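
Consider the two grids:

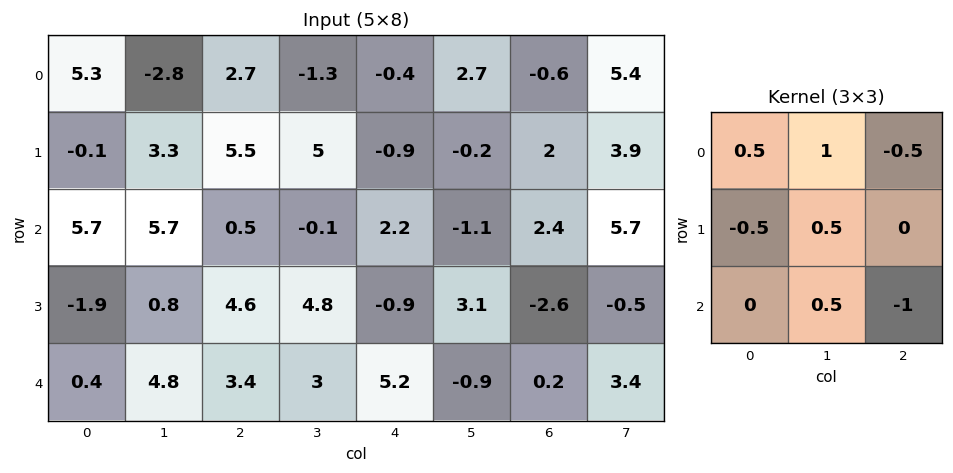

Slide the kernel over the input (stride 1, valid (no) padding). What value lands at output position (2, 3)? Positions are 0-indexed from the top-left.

3.35

The receptive field on the input at this output position is [-0.1 2.2 -1.1 / 4.8 -0.9 3.1 / 3 5.2 -0.9]. Elementwise product with the kernel and sum: -0.1·0.5 + 2.2·1 + -1.1·-0.5 + 4.8·-0.5 + -0.9·0.5 + 5.2·0.5 + -0.9·-1.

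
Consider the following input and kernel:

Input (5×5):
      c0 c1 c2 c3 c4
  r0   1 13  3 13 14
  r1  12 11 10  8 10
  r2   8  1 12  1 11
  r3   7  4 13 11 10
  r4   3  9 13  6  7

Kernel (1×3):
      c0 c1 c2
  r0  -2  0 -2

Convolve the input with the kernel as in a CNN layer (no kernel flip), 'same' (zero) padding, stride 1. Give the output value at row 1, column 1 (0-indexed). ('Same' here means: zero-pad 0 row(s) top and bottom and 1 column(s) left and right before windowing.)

-44

The receptive field on the zero-padded input at this output position is [12 11 10]. Elementwise product with the kernel and sum: 12·-2 + 10·-2.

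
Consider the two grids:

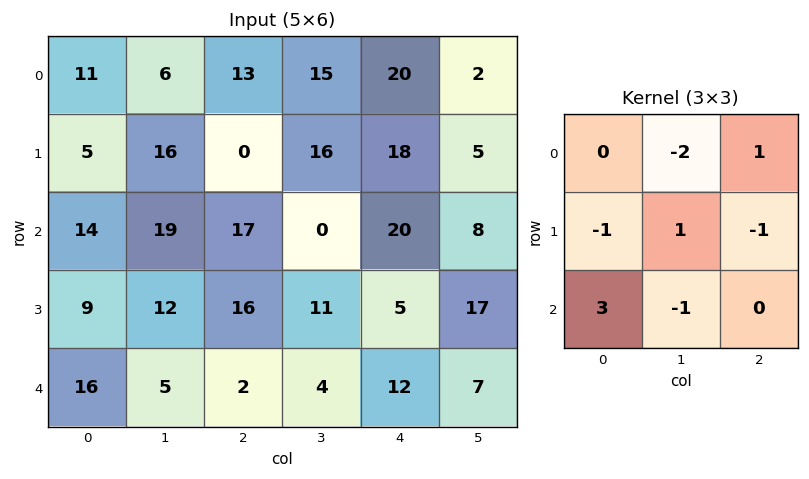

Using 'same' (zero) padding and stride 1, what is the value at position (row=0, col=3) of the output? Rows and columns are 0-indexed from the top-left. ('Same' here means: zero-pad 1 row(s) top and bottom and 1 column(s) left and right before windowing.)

The receptive field on the zero-padded input at this output position is [0 0 0 / 13 15 20 / 0 16 18]. Elementwise product with the kernel and sum: 0·-2 + 0·1 + 13·-1 + 15·1 + 20·-1 + 0·3 + 16·-1.

-34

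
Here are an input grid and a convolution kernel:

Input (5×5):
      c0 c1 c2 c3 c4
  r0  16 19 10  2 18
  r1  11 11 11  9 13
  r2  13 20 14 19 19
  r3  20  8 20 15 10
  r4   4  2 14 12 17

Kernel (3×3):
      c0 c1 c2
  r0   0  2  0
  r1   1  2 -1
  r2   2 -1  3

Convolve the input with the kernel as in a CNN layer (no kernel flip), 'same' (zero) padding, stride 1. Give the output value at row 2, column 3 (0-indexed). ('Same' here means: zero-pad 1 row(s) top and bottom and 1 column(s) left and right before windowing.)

The receptive field on the zero-padded input at this output position is [11 9 13 / 14 19 19 / 20 15 10]. Elementwise product with the kernel and sum: 9·2 + 14·1 + 19·2 + 19·-1 + 20·2 + 15·-1 + 10·3.

106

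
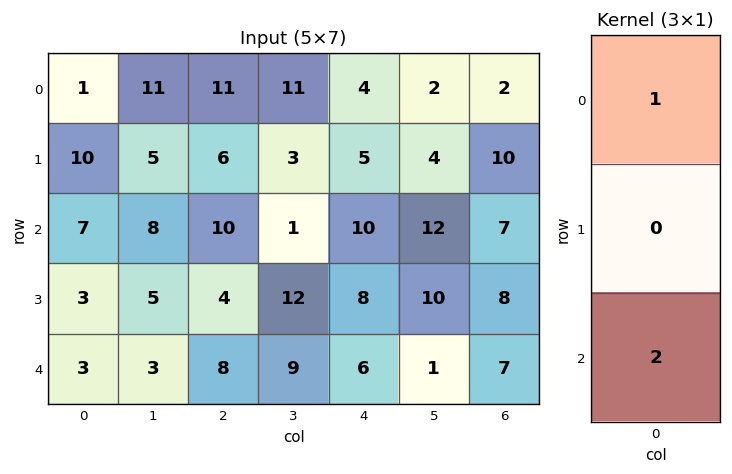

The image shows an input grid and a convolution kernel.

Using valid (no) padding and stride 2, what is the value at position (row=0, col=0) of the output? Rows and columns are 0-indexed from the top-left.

15

The receptive field on the input at this output position is [1 / 10 / 7]. Elementwise product with the kernel and sum: 1·1 + 7·2.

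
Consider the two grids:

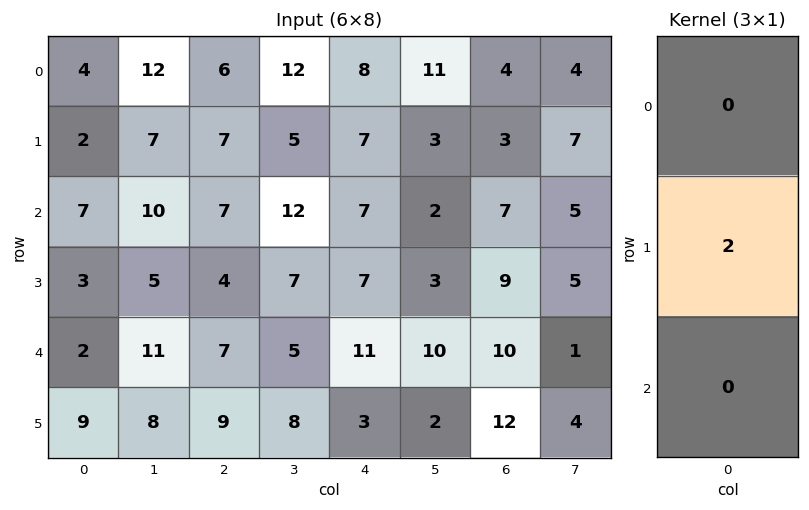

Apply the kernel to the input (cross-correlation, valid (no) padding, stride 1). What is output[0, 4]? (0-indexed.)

14

The receptive field on the input at this output position is [8 / 7 / 7]. Elementwise product with the kernel and sum: 7·2.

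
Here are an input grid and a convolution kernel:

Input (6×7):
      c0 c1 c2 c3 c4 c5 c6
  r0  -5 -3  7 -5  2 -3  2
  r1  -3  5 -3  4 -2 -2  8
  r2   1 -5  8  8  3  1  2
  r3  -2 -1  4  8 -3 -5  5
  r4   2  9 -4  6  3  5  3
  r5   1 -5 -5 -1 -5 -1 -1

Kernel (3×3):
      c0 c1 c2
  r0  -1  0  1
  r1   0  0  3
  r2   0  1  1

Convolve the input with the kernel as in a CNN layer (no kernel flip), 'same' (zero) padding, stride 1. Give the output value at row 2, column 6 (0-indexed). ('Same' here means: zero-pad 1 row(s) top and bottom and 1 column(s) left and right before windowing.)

The receptive field on the zero-padded input at this output position is [-2 8 0 / 1 2 0 / -5 5 0]. Elementwise product with the kernel and sum: -2·-1 + 0·1 + 0·3 + 5·1 + 0·1.

7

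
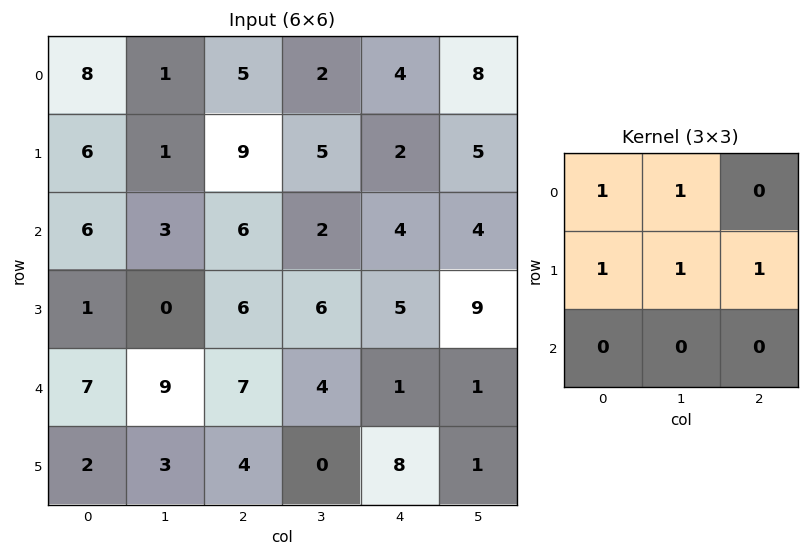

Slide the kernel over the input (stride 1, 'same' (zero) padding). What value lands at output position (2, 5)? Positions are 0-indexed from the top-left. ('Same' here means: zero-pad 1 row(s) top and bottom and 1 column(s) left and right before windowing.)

The receptive field on the zero-padded input at this output position is [2 5 0 / 4 4 0 / 5 9 0]. Elementwise product with the kernel and sum: 2·1 + 5·1 + 4·1 + 4·1 + 0·1.

15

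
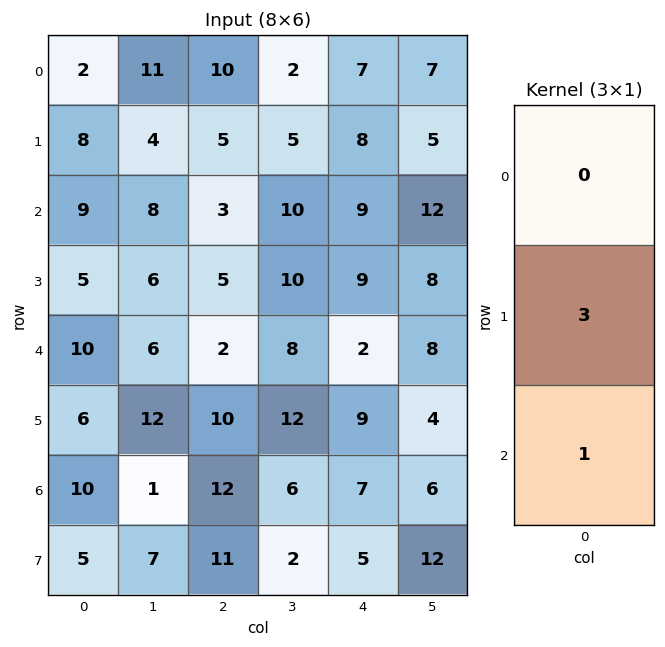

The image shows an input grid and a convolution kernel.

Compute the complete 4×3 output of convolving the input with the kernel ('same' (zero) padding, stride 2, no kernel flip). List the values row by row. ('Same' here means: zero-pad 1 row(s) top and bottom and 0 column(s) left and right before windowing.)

Output[0,0]: The receptive field on the zero-padded input at this output position is [0 / 2 / 8]. Elementwise product with the kernel and sum: 2·3 + 8·1.

14 35 29
32 14 36
36 16 15
35 47 26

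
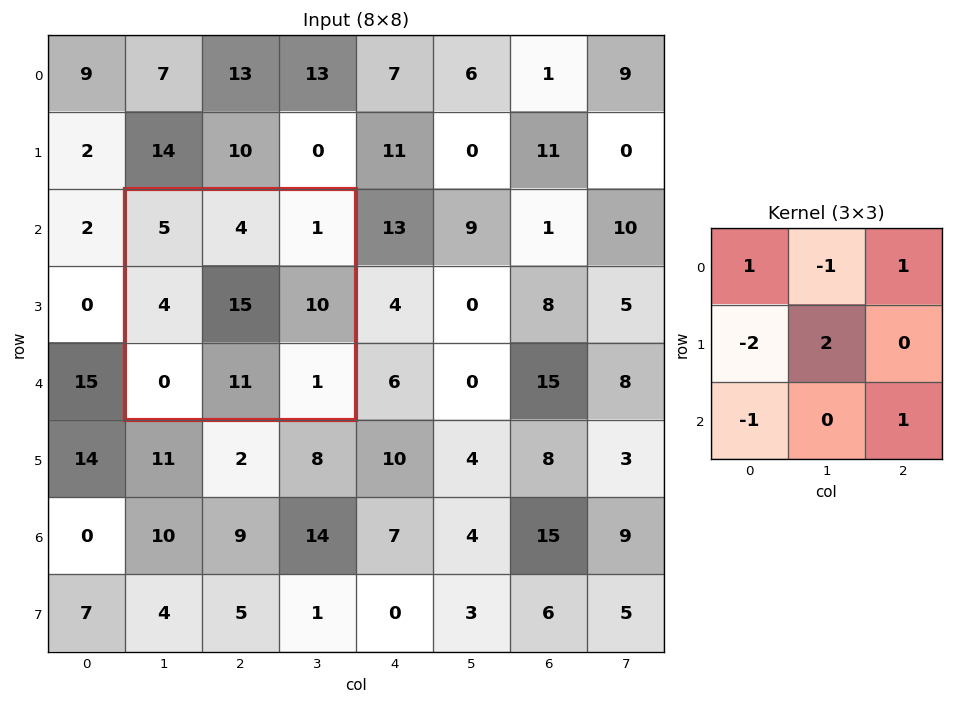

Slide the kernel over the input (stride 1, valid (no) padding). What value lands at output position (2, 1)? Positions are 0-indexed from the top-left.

The receptive field on the input at this output position is [5 4 1 / 4 15 10 / 0 11 1]. Elementwise product with the kernel and sum: 5·1 + 4·-1 + 1·1 + 4·-2 + 15·2 + 0·-1 + 1·1.

25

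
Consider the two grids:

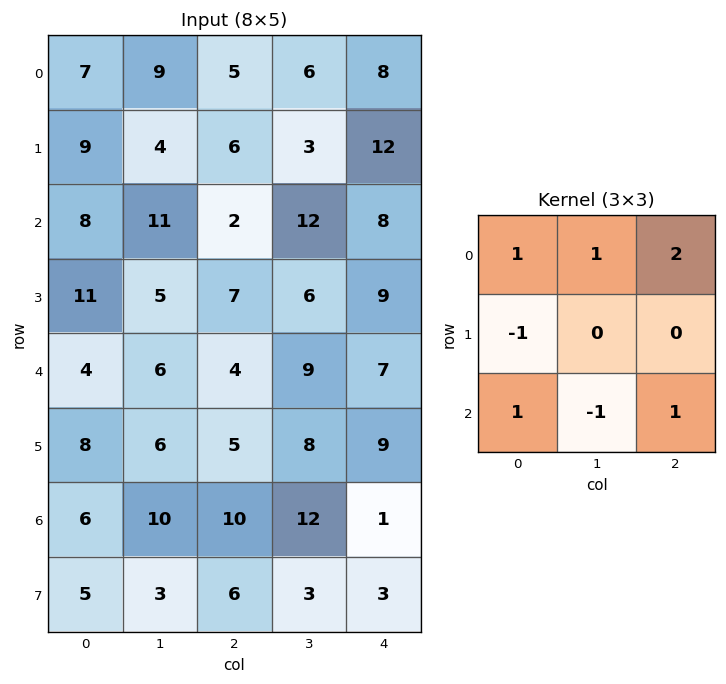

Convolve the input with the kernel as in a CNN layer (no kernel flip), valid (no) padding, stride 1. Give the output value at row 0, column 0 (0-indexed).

16

The receptive field on the input at this output position is [7 9 5 / 9 4 6 / 8 11 2]. Elementwise product with the kernel and sum: 7·1 + 9·1 + 5·2 + 9·-1 + 8·1 + 11·-1 + 2·1.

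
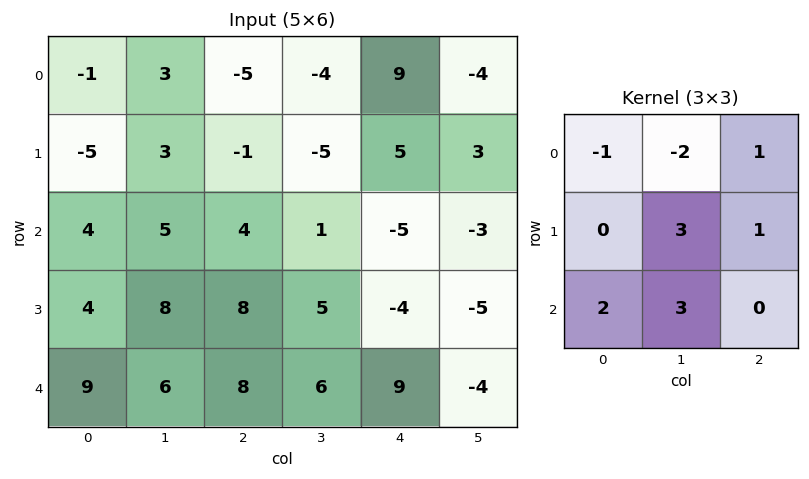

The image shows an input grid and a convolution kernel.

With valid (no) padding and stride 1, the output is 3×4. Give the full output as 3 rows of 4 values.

Output[0,0]: The receptive field on the input at this output position is [-1 3 -5 / -5 3 -1 / 4 5 4]. Elementwise product with the kernel and sum: -1·-1 + 3·-2 + -5·1 + 3·3 + -1·1 + 4·2 + 5·3.
Output[0,1]: The receptive field on the input at this output position is [3 -5 -4 / 3 -1 -5 / 5 4 1]. Elementwise product with the kernel and sum: 3·-1 + -5·-2 + -4·1 + -1·3 + -5·1 + 5·2 + 4·3.

21 17 23 -13
49 47 45 -22
58 53 34 28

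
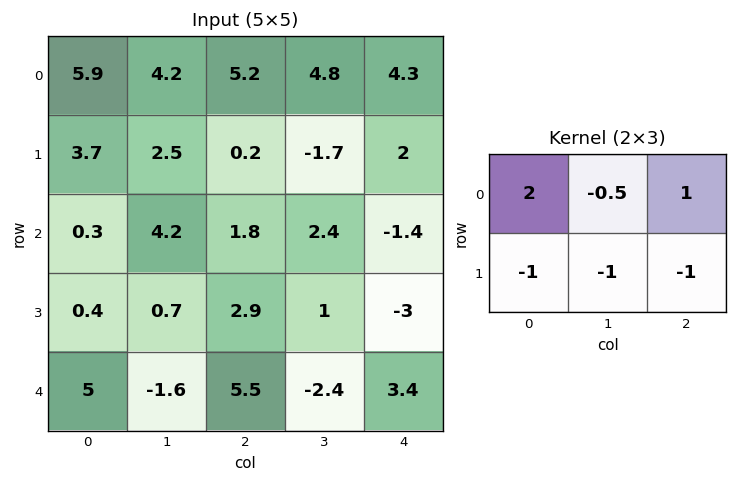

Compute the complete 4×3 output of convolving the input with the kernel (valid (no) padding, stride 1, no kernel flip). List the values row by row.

8.5 9.6 11.8
0.05 -5.2 0.45
-3.7 5.3 0.1
-5.55 -0.55 -4.2

Output[0,0]: The receptive field on the input at this output position is [5.9 4.2 5.2 / 3.7 2.5 0.2]. Elementwise product with the kernel and sum: 5.9·2 + 4.2·-0.5 + 5.2·1 + 3.7·-1 + 2.5·-1 + 0.2·-1.
Output[0,1]: The receptive field on the input at this output position is [4.2 5.2 4.8 / 2.5 0.2 -1.7]. Elementwise product with the kernel and sum: 4.2·2 + 5.2·-0.5 + 4.8·1 + 2.5·-1 + 0.2·-1 + -1.7·-1.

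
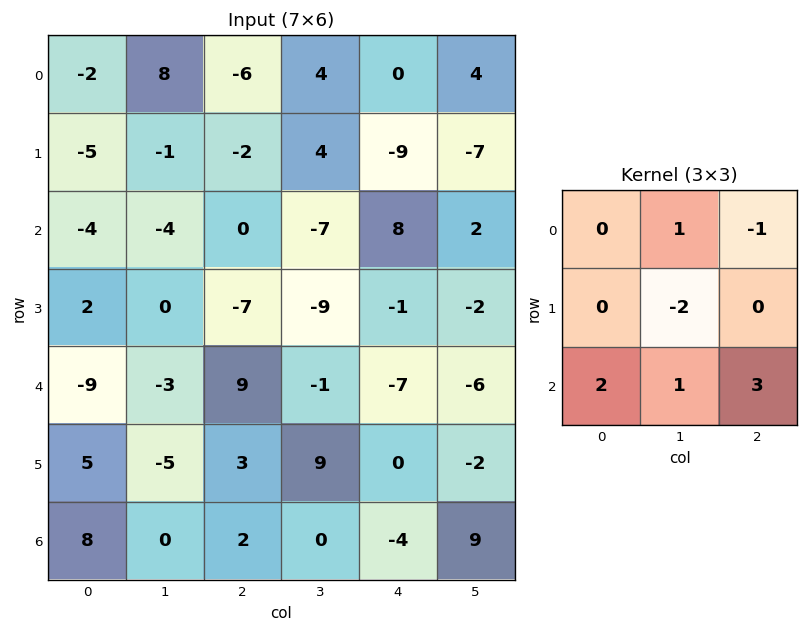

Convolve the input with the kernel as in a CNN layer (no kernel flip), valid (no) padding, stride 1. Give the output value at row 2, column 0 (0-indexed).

The receptive field on the input at this output position is [-4 -4 0 / 2 0 -7 / -9 -3 9]. Elementwise product with the kernel and sum: -4·1 + 0·-1 + 0·-2 + -9·2 + -3·1 + 9·3.

2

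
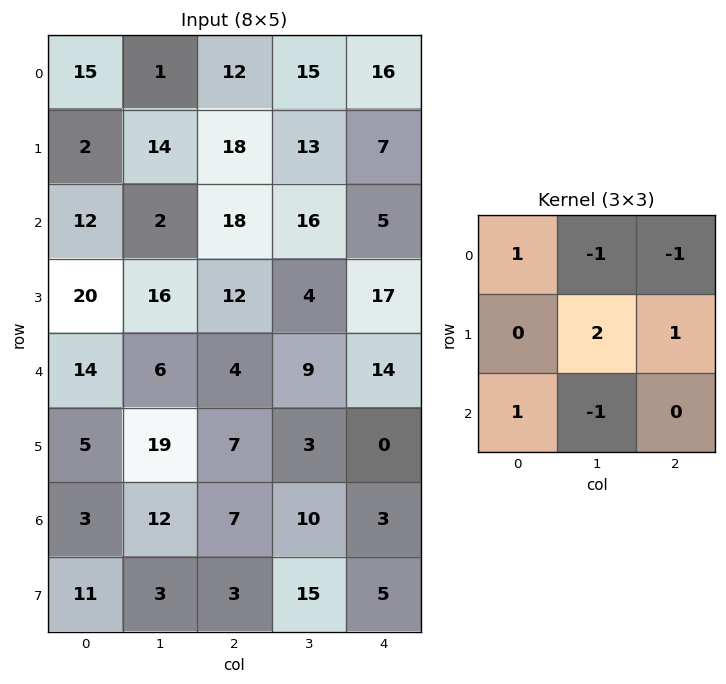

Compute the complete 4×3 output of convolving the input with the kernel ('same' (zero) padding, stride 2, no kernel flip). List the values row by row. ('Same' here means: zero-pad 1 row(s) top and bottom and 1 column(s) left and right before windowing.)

Output[0,0]: The receptive field on the zero-padded input at this output position is [0 0 0 / 0 15 1 / 0 2 14]. Elementwise product with the kernel and sum: 0·1 + 0·-1 + 0·-1 + 15·2 + 1·1 + 0·1 + 2·-1.
Output[0,1]: The receptive field on the zero-padded input at this output position is [0 0 0 / 1 12 15 / 14 18 13]. Elementwise product with the kernel and sum: 0·1 + 0·-1 + 0·-1 + 12·2 + 15·1 + 14·1 + 18·-1.

29 35 38
-10 39 3
-7 29 18
-17 33 19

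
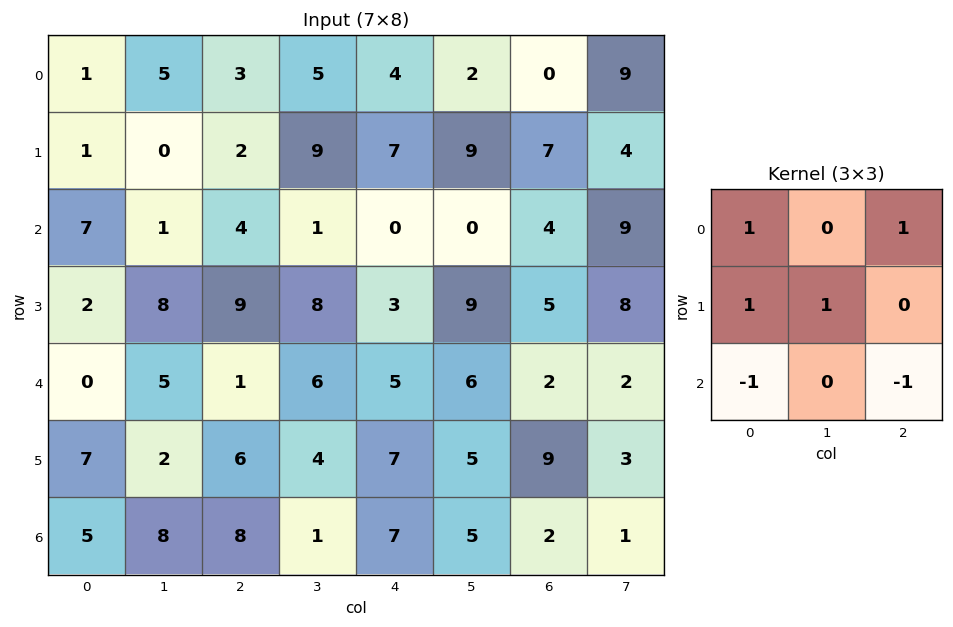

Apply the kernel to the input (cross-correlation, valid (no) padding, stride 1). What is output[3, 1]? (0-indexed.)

16

The receptive field on the input at this output position is [8 9 8 / 5 1 6 / 2 6 4]. Elementwise product with the kernel and sum: 8·1 + 8·1 + 5·1 + 1·1 + 2·-1 + 4·-1.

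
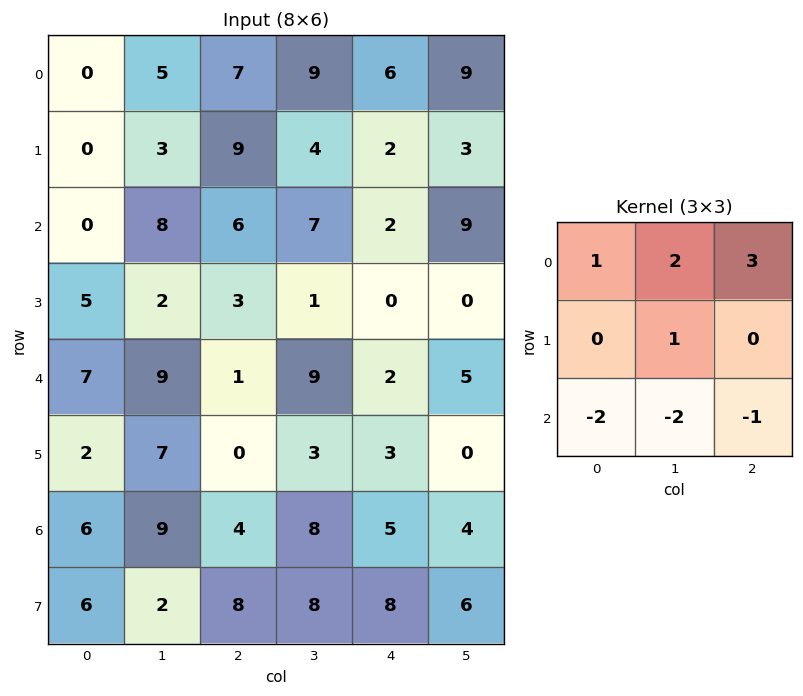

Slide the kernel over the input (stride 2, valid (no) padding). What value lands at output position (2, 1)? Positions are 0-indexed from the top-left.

The receptive field on the input at this output position is [1 9 2 / 0 3 3 / 4 8 5]. Elementwise product with the kernel and sum: 1·1 + 9·2 + 2·3 + 3·1 + 4·-2 + 8·-2 + 5·-1.

-1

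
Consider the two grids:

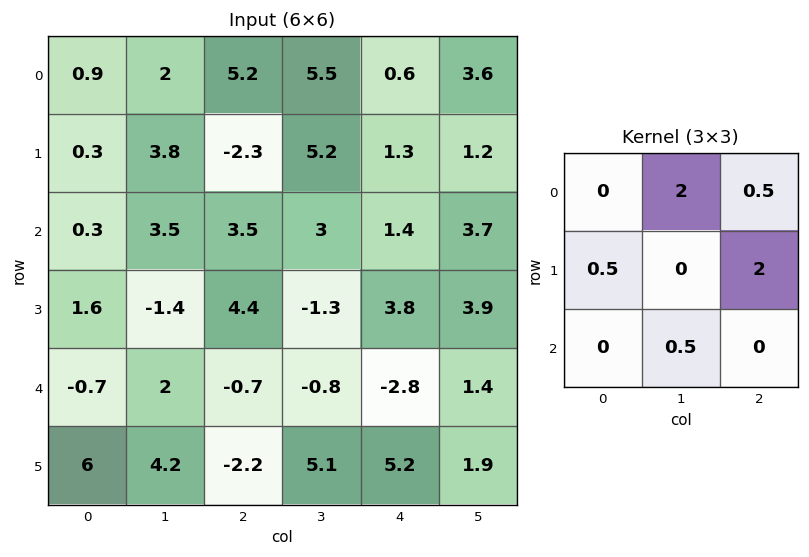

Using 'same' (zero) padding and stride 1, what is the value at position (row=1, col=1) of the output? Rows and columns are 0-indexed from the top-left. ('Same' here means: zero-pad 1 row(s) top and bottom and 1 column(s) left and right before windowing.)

3.9

The receptive field on the zero-padded input at this output position is [0.9 2 5.2 / 0.3 3.8 -2.3 / 0.3 3.5 3.5]. Elementwise product with the kernel and sum: 2·2 + 5.2·0.5 + 0.3·0.5 + -2.3·2 + 3.5·0.5.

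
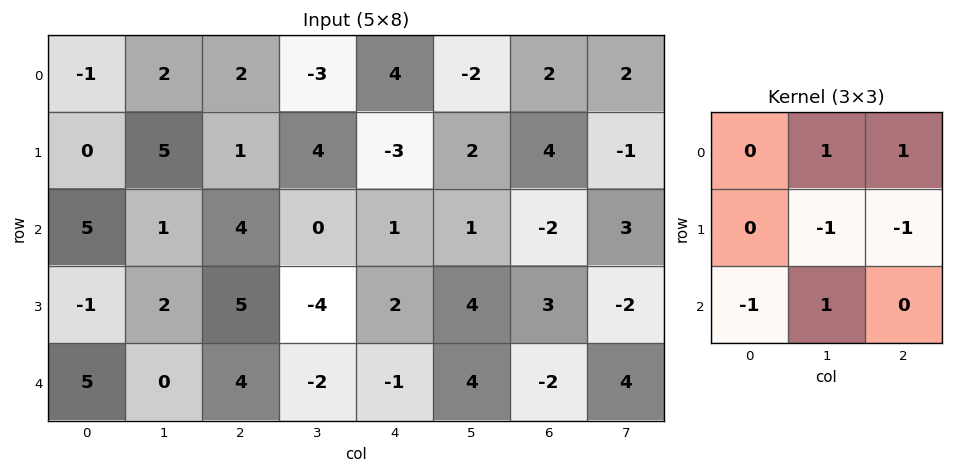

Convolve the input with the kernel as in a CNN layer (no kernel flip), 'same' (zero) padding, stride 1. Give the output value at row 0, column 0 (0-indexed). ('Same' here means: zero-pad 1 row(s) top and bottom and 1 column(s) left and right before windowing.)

The receptive field on the zero-padded input at this output position is [0 0 0 / 0 -1 2 / 0 0 5]. Elementwise product with the kernel and sum: 0·1 + 0·1 + -1·-1 + 2·-1 + 0·-1 + 0·1.

-1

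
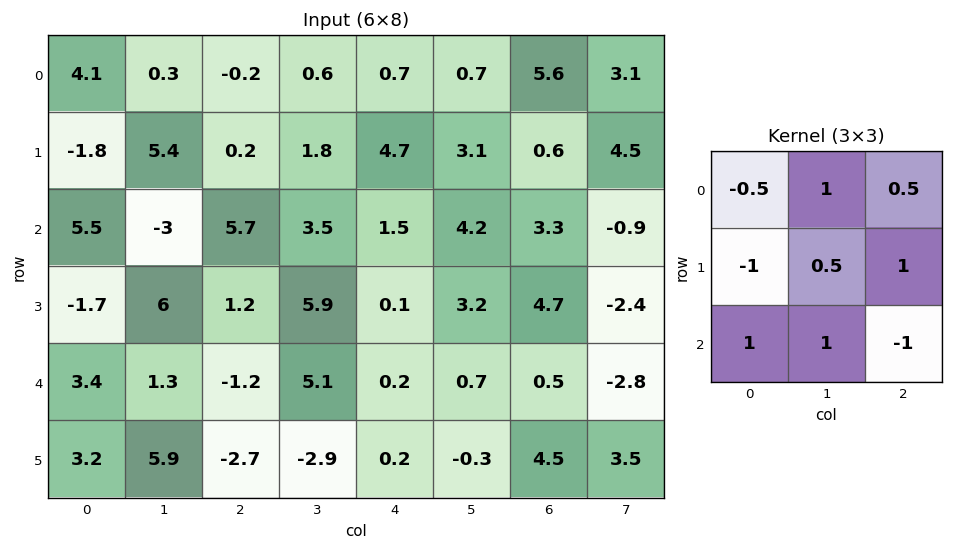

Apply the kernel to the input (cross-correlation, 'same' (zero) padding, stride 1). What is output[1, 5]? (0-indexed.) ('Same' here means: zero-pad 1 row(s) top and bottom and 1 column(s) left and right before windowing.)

3

The receptive field on the zero-padded input at this output position is [0.7 0.7 5.6 / 4.7 3.1 0.6 / 1.5 4.2 3.3]. Elementwise product with the kernel and sum: 0.7·-0.5 + 0.7·1 + 5.6·0.5 + 4.7·-1 + 3.1·0.5 + 0.6·1 + 1.5·1 + 4.2·1 + 3.3·-1.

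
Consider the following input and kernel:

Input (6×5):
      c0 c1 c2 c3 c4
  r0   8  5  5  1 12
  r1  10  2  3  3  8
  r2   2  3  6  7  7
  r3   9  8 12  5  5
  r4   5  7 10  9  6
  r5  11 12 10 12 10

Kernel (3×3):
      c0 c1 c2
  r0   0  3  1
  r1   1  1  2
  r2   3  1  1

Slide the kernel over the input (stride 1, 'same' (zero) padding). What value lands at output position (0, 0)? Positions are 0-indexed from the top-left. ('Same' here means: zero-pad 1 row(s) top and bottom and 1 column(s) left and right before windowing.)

30

The receptive field on the zero-padded input at this output position is [0 0 0 / 0 8 5 / 0 10 2]. Elementwise product with the kernel and sum: 0·3 + 0·1 + 0·1 + 8·1 + 5·2 + 0·3 + 10·1 + 2·1.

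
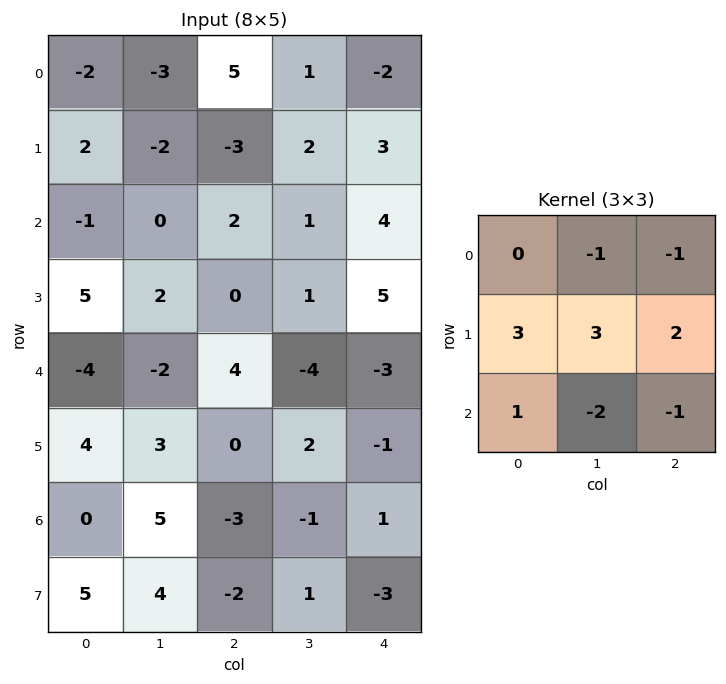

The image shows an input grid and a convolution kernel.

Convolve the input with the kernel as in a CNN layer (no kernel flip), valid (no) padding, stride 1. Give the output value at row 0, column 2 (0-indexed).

The receptive field on the input at this output position is [5 1 -2 / -3 2 3 / 2 1 4]. Elementwise product with the kernel and sum: 1·-1 + -2·-1 + -3·3 + 2·3 + 3·2 + 2·1 + 1·-2 + 4·-1.

0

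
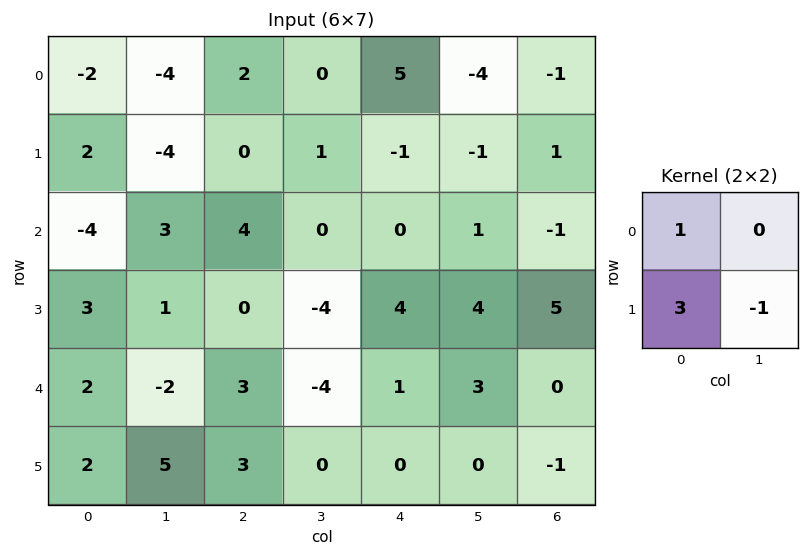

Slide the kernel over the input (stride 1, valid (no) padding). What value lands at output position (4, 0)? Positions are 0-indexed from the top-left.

3

The receptive field on the input at this output position is [2 -2 / 2 5]. Elementwise product with the kernel and sum: 2·1 + 2·3 + 5·-1.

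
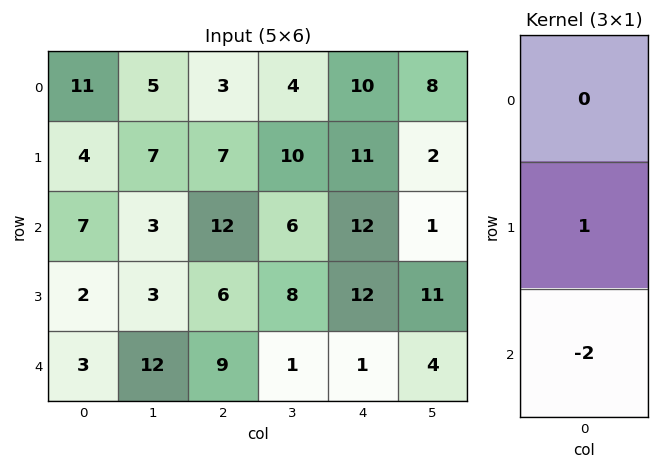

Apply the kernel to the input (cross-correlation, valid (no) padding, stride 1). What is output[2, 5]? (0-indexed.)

3

The receptive field on the input at this output position is [1 / 11 / 4]. Elementwise product with the kernel and sum: 11·1 + 4·-2.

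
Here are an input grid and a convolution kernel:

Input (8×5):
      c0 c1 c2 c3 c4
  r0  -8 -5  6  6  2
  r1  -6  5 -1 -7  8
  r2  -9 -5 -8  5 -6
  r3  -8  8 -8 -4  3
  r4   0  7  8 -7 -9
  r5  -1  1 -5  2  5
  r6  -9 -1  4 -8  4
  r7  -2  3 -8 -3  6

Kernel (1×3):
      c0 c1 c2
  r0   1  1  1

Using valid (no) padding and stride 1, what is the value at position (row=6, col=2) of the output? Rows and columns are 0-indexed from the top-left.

0

The receptive field on the input at this output position is [4 -8 4]. Elementwise product with the kernel and sum: 4·1 + -8·1 + 4·1.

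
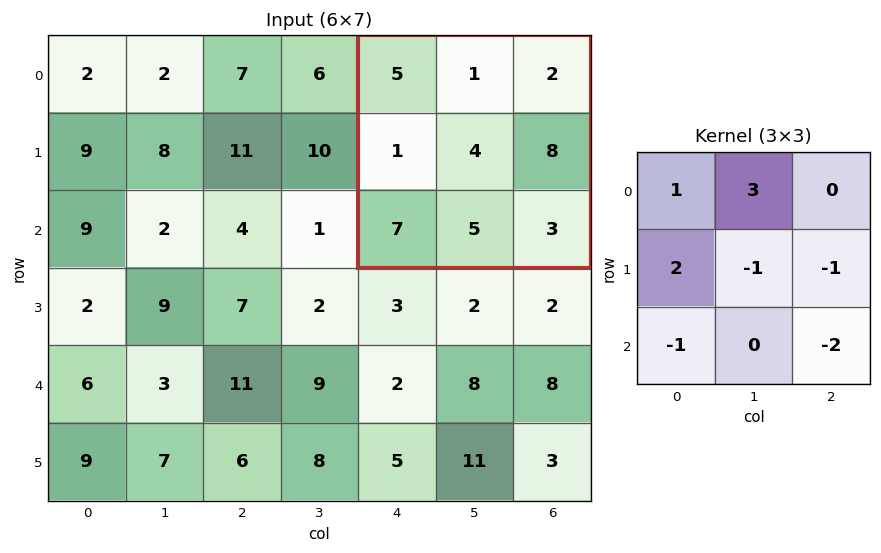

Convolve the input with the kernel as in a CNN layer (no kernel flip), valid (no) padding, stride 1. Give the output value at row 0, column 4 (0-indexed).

The receptive field on the input at this output position is [5 1 2 / 1 4 8 / 7 5 3]. Elementwise product with the kernel and sum: 5·1 + 1·3 + 1·2 + 4·-1 + 8·-1 + 7·-1 + 3·-2.

-15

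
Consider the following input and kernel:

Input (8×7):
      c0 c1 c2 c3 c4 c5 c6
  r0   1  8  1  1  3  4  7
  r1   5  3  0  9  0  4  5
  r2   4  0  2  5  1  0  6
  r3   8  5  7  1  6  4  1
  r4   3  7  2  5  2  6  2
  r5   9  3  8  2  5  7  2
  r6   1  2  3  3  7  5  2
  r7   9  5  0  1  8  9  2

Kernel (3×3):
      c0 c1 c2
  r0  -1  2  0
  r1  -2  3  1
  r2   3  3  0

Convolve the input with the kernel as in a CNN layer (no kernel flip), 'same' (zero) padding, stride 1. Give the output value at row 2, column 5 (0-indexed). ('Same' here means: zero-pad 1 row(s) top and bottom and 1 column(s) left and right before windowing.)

42

The receptive field on the zero-padded input at this output position is [0 4 5 / 1 0 6 / 6 4 1]. Elementwise product with the kernel and sum: 0·-1 + 4·2 + 1·-2 + 0·3 + 6·1 + 6·3 + 4·3.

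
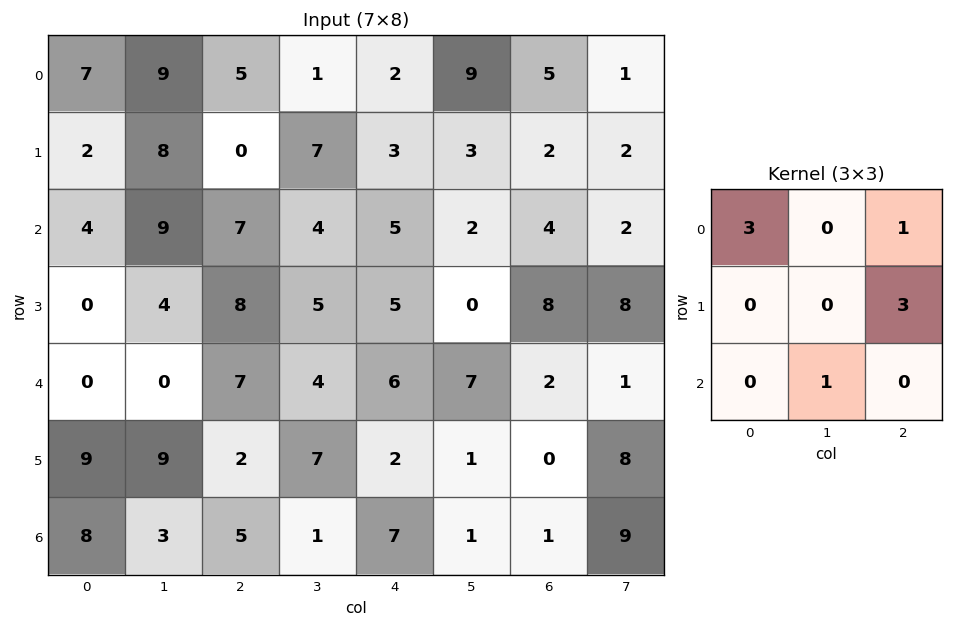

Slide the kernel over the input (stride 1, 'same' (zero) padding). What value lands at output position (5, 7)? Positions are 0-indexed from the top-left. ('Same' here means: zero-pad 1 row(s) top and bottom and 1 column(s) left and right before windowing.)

The receptive field on the zero-padded input at this output position is [2 1 0 / 0 8 0 / 1 9 0]. Elementwise product with the kernel and sum: 2·3 + 0·1 + 0·3 + 9·1.

15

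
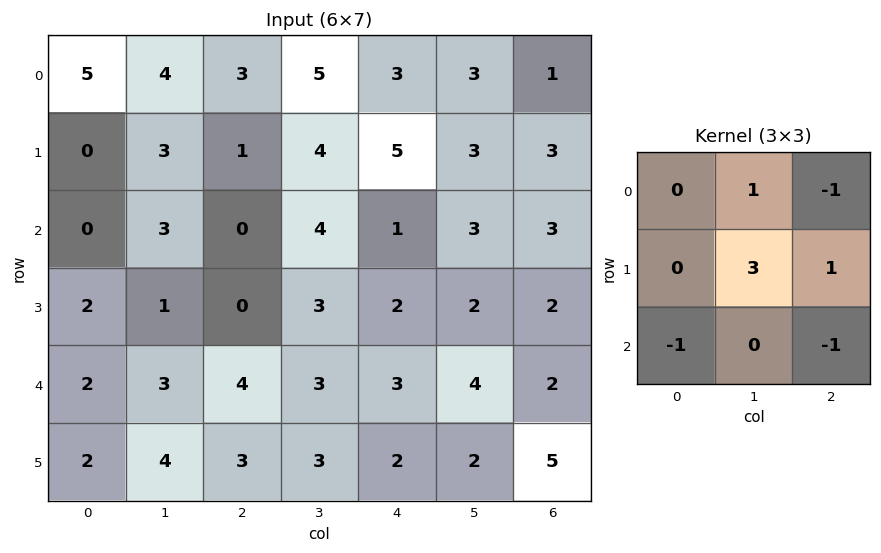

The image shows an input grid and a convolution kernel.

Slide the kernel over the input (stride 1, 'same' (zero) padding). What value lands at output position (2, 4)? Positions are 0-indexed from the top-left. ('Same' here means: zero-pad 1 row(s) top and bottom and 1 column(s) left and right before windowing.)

The receptive field on the zero-padded input at this output position is [4 5 3 / 4 1 3 / 3 2 2]. Elementwise product with the kernel and sum: 5·1 + 3·-1 + 1·3 + 3·1 + 3·-1 + 2·-1.

3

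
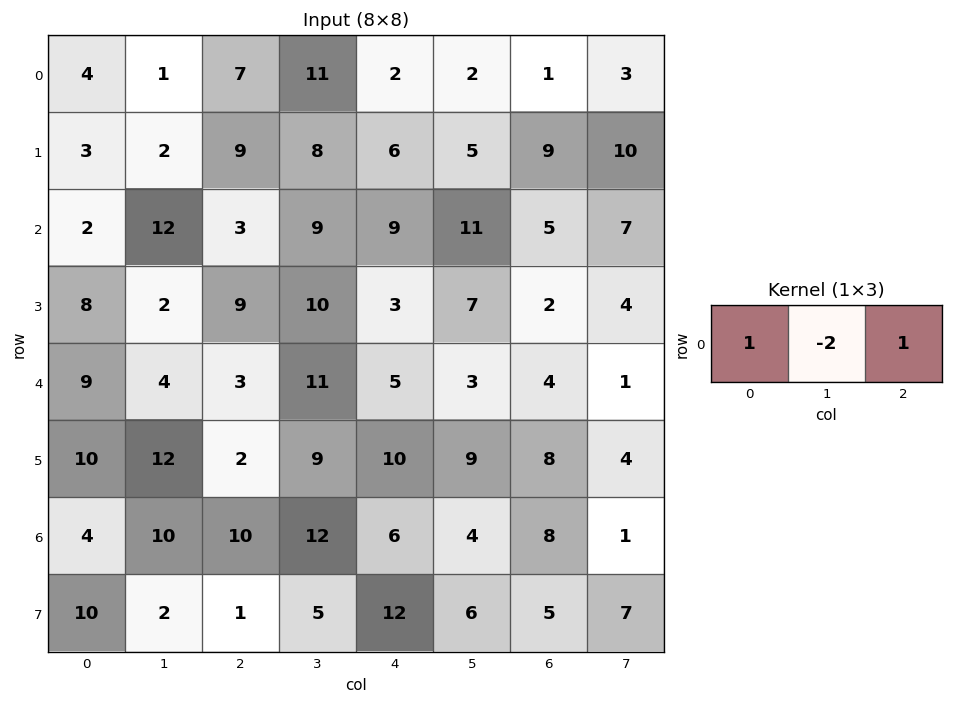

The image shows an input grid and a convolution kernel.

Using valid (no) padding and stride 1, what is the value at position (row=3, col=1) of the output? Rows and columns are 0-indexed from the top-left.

The receptive field on the input at this output position is [2 9 10]. Elementwise product with the kernel and sum: 2·1 + 9·-2 + 10·1.

-6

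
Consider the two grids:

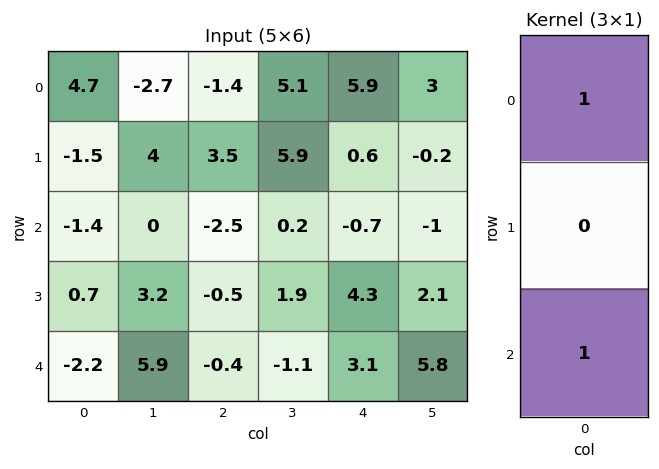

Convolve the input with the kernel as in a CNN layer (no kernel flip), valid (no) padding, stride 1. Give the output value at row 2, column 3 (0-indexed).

The receptive field on the input at this output position is [0.2 / 1.9 / -1.1]. Elementwise product with the kernel and sum: 0.2·1 + -1.1·1.

-0.9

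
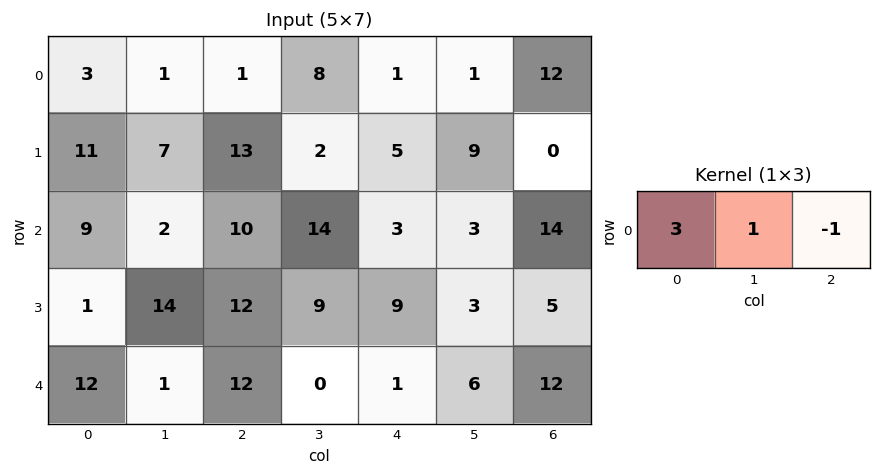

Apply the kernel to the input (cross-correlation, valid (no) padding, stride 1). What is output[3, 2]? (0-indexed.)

The receptive field on the input at this output position is [12 9 9]. Elementwise product with the kernel and sum: 12·3 + 9·1 + 9·-1.

36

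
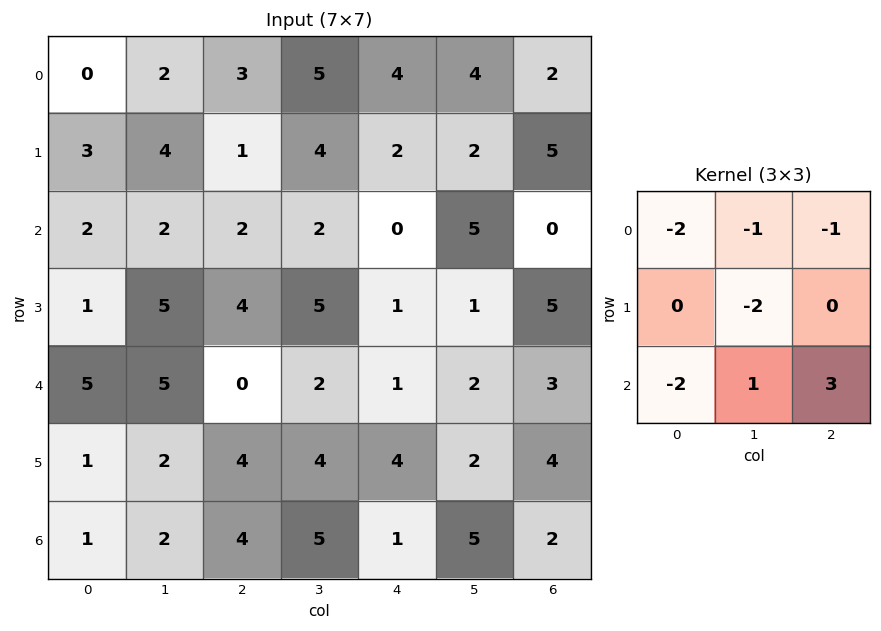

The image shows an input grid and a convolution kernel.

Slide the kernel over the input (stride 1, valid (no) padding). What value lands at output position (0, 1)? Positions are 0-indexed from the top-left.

The receptive field on the input at this output position is [2 3 5 / 4 1 4 / 2 2 2]. Elementwise product with the kernel and sum: 2·-2 + 3·-1 + 5·-1 + 1·-2 + 2·-2 + 2·1 + 2·3.

-10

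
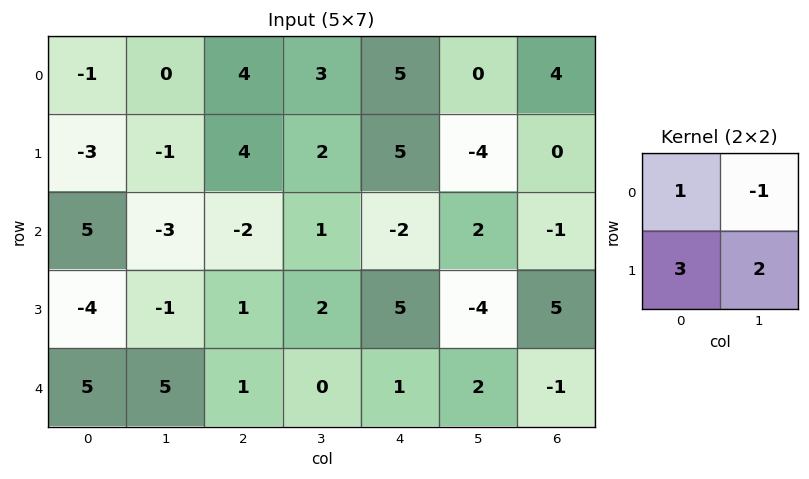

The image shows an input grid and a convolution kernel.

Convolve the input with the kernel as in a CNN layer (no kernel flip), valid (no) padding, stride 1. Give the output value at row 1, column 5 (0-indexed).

The receptive field on the input at this output position is [-4 0 / 2 -1]. Elementwise product with the kernel and sum: -4·1 + 0·-1 + 2·3 + -1·2.

0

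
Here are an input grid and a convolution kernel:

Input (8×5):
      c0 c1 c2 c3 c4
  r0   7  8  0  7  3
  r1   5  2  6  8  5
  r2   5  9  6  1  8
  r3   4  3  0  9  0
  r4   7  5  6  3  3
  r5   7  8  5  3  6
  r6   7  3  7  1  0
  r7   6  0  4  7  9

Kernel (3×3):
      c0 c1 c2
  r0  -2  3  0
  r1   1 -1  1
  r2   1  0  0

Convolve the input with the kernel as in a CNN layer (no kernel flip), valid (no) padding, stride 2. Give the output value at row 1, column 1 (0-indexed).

-12

The receptive field on the input at this output position is [6 1 8 / 0 9 0 / 6 3 3]. Elementwise product with the kernel and sum: 6·-2 + 1·3 + 0·1 + 9·-1 + 0·1 + 6·1.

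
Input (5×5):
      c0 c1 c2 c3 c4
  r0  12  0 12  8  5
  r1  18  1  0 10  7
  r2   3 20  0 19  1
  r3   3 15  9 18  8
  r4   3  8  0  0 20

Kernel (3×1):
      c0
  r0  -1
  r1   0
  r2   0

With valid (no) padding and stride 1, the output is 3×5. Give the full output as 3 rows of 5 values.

Output[0,0]: The receptive field on the input at this output position is [12 / 18 / 3]. Elementwise product with the kernel and sum: 12·-1.
Output[0,1]: The receptive field on the input at this output position is [0 / 1 / 20]. Elementwise product with the kernel and sum: 0·-1.

-12 0 -12 -8 -5
-18 -1 0 -10 -7
-3 -20 0 -19 -1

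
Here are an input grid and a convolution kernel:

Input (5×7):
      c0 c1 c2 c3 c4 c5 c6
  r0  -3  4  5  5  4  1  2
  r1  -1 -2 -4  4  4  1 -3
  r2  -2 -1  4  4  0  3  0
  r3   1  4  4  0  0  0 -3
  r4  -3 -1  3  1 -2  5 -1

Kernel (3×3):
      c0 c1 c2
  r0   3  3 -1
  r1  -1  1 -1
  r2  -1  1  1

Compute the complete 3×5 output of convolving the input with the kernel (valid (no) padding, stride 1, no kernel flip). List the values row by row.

Output[0,0]: The receptive field on the input at this output position is [-3 4 5 / -1 -2 -4 / -2 -1 4]. Elementwise product with the kernel and sum: -3·3 + 4·3 + 5·-1 + -1·-1 + -2·1 + -4·-1 + -2·-1 + -1·1 + 4·1.

6 25 30 24 16
-1 -21 -8 16 18
-9 10 16 11 18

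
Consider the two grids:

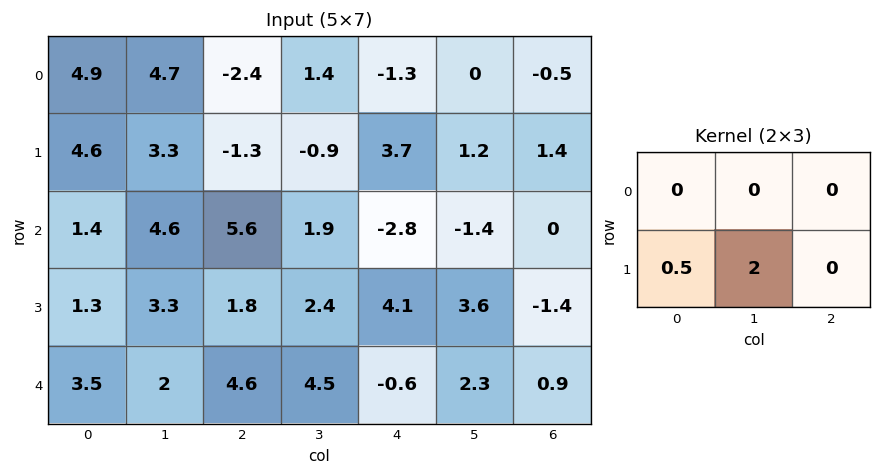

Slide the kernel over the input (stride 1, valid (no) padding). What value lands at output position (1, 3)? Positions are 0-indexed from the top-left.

The receptive field on the input at this output position is [-0.9 3.7 1.2 / 1.9 -2.8 -1.4]. Elementwise product with the kernel and sum: 1.9·0.5 + -2.8·2.

-4.65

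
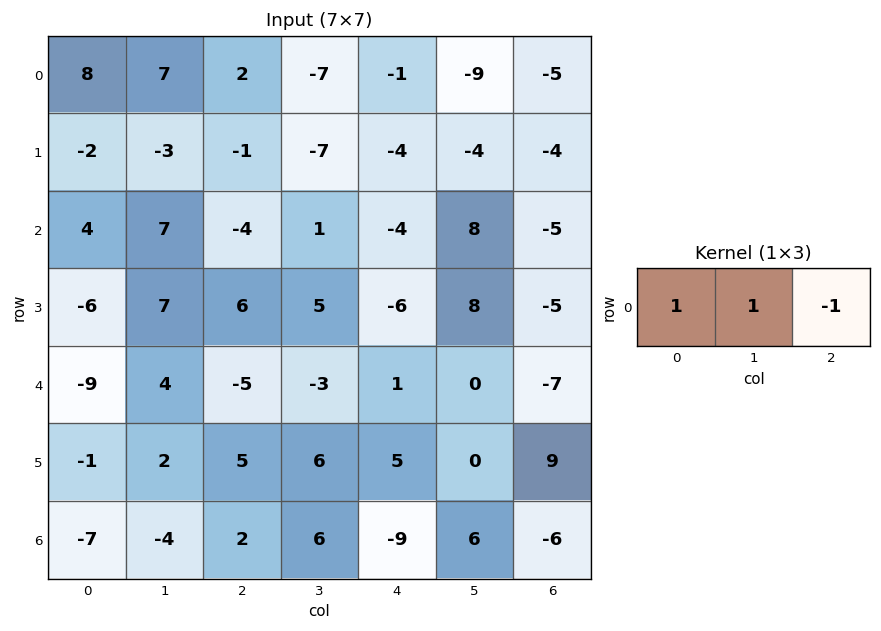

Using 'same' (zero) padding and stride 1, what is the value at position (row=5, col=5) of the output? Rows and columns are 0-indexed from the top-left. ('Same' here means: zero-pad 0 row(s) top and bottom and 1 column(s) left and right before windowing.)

-4

The receptive field on the zero-padded input at this output position is [5 0 9]. Elementwise product with the kernel and sum: 5·1 + 0·1 + 9·-1.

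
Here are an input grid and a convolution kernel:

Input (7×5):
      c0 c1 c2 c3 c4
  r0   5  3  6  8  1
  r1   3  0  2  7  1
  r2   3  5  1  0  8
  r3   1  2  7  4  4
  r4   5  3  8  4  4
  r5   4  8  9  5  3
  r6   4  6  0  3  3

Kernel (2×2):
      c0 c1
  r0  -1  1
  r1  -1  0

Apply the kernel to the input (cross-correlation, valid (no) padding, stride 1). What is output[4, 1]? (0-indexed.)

The receptive field on the input at this output position is [3 8 / 8 9]. Elementwise product with the kernel and sum: 3·-1 + 8·1 + 8·-1.

-3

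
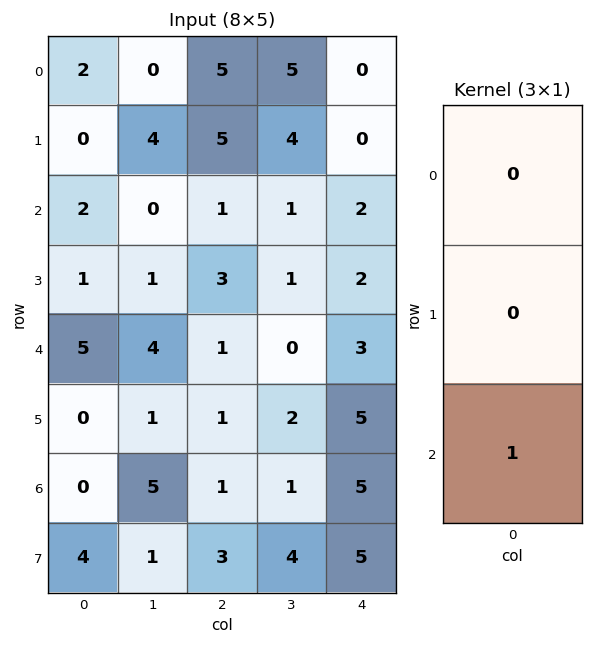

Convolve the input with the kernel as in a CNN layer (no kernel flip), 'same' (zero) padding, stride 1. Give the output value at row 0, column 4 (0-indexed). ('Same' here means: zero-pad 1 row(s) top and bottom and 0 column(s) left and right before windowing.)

The receptive field on the zero-padded input at this output position is [0 / 0 / 0]. Elementwise product with the kernel and sum: 0·1.

0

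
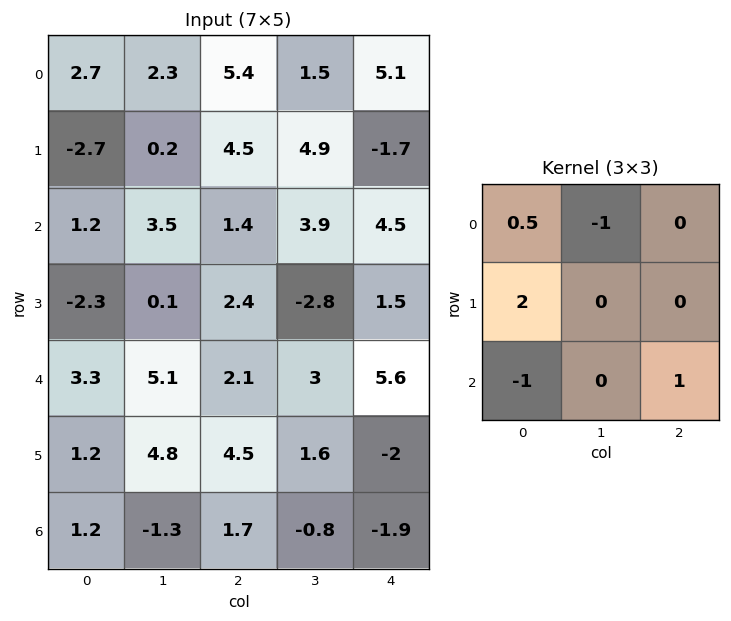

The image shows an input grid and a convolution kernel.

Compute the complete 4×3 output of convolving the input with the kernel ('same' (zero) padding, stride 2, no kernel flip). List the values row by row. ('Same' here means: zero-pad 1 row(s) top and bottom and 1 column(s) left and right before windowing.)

0.2 9.3 -1.9
2.8 -0.3 14.75
7.1 4.65 1.5
-1.2 -4.7 1.2

Output[0,0]: The receptive field on the zero-padded input at this output position is [0 0 0 / 0 2.7 2.3 / 0 -2.7 0.2]. Elementwise product with the kernel and sum: 0·0.5 + 0·-1 + 0·2 + 0·-1 + 0.2·1.
Output[0,1]: The receptive field on the zero-padded input at this output position is [0 0 0 / 2.3 5.4 1.5 / 0.2 4.5 4.9]. Elementwise product with the kernel and sum: 0·0.5 + 0·-1 + 2.3·2 + 0.2·-1 + 4.9·1.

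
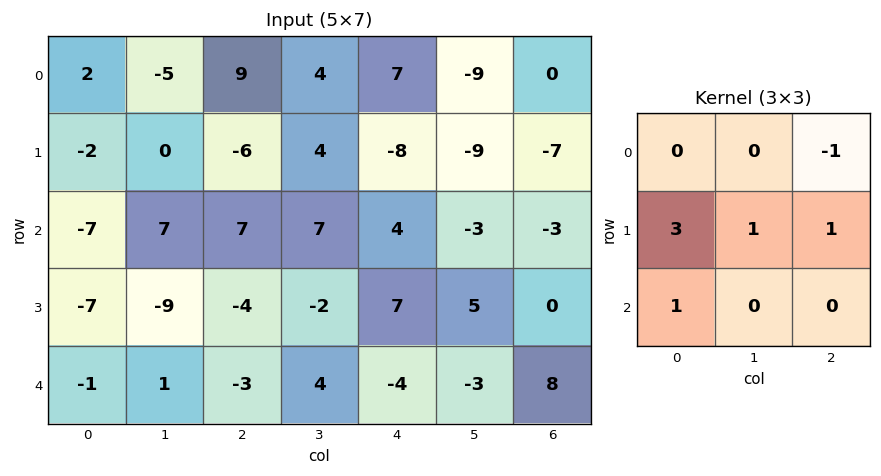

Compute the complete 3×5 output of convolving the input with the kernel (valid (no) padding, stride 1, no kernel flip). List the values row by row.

Output[0,0]: The receptive field on the input at this output position is [2 -5 9 / -2 0 -6 / -7 7 7]. Elementwise product with the kernel and sum: 9·-1 + -2·3 + 0·1 + -6·1 + -7·1.

-28 1 -22 11 -36
-8 22 36 29 20
-42 -39 -14 13 25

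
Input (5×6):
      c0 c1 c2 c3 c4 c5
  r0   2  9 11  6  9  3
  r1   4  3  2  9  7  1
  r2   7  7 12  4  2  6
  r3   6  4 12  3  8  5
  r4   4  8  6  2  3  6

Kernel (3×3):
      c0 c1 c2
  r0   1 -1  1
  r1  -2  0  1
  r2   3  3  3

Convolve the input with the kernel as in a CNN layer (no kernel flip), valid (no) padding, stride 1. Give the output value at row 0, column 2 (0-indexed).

71

The receptive field on the input at this output position is [11 6 9 / 2 9 7 / 12 4 2]. Elementwise product with the kernel and sum: 11·1 + 6·-1 + 9·1 + 2·-2 + 7·1 + 12·3 + 4·3 + 2·3.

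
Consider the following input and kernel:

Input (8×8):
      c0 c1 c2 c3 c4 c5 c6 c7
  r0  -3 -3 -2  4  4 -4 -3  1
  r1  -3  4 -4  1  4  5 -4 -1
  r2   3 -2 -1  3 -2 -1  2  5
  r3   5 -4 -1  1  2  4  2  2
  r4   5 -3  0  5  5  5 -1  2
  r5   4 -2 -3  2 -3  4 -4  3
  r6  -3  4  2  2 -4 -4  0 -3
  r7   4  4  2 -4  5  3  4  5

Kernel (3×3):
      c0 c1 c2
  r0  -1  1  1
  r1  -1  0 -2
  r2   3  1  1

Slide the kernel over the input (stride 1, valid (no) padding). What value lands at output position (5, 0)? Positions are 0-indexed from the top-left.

The receptive field on the input at this output position is [4 -2 -3 / -3 4 2 / 4 4 2]. Elementwise product with the kernel and sum: 4·-1 + -2·1 + -3·1 + -3·-1 + 2·-2 + 4·3 + 4·1 + 2·1.

8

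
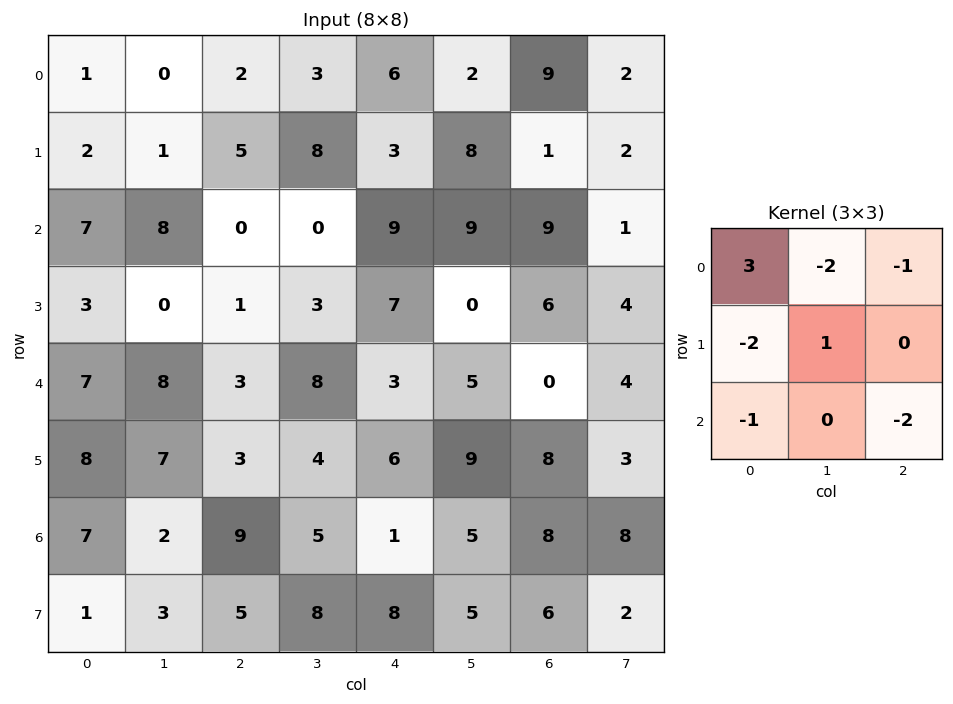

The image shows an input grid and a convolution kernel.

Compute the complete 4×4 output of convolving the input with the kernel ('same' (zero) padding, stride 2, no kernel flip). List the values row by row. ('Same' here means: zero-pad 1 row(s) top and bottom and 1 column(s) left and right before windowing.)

-1 -15 -24 -7
2 -37 16 3
-13 -33 -40 -41
-22 -3 -36 -3

Output[0,0]: The receptive field on the zero-padded input at this output position is [0 0 0 / 0 1 0 / 0 2 1]. Elementwise product with the kernel and sum: 0·3 + 0·-2 + 0·-1 + 0·-2 + 1·1 + 0·-1 + 1·-2.
Output[0,1]: The receptive field on the zero-padded input at this output position is [0 0 0 / 0 2 3 / 1 5 8]. Elementwise product with the kernel and sum: 0·3 + 0·-2 + 0·-1 + 0·-2 + 2·1 + 1·-1 + 8·-2.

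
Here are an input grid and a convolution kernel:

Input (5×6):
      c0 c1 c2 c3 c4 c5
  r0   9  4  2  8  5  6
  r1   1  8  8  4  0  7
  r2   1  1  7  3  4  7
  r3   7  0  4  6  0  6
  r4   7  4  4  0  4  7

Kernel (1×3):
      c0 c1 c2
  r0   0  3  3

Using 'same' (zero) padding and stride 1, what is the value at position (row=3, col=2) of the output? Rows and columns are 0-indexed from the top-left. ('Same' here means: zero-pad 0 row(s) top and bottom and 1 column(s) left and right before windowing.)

The receptive field on the zero-padded input at this output position is [0 4 6]. Elementwise product with the kernel and sum: 4·3 + 6·3.

30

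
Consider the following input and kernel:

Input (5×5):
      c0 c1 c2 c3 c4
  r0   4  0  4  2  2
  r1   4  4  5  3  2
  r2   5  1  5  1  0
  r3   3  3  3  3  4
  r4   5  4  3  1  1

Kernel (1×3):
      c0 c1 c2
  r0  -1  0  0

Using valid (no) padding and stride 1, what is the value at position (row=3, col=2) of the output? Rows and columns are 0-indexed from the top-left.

-3

The receptive field on the input at this output position is [3 3 4]. Elementwise product with the kernel and sum: 3·-1.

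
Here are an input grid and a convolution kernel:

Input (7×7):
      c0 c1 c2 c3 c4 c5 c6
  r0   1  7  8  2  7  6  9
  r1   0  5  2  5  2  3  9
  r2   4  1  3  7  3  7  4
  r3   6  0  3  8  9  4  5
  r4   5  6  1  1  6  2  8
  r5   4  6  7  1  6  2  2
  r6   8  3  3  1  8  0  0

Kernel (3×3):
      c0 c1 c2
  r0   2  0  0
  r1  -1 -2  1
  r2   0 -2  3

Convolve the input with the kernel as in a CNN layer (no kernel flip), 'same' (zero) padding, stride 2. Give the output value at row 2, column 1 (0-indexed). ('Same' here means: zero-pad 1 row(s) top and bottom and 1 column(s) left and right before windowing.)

The receptive field on the zero-padded input at this output position is [0 3 8 / 6 1 1 / 6 7 1]. Elementwise product with the kernel and sum: 0·2 + 6·-1 + 1·-2 + 1·1 + 7·-2 + 1·3.

-18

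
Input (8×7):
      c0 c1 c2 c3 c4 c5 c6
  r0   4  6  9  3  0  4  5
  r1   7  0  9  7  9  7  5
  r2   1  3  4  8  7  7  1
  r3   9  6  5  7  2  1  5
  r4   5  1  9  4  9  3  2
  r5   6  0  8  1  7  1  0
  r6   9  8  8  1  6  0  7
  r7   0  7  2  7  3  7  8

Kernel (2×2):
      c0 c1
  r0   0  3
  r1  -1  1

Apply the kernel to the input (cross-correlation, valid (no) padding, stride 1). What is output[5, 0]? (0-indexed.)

-1

The receptive field on the input at this output position is [6 0 / 9 8]. Elementwise product with the kernel and sum: 0·3 + 9·-1 + 8·1.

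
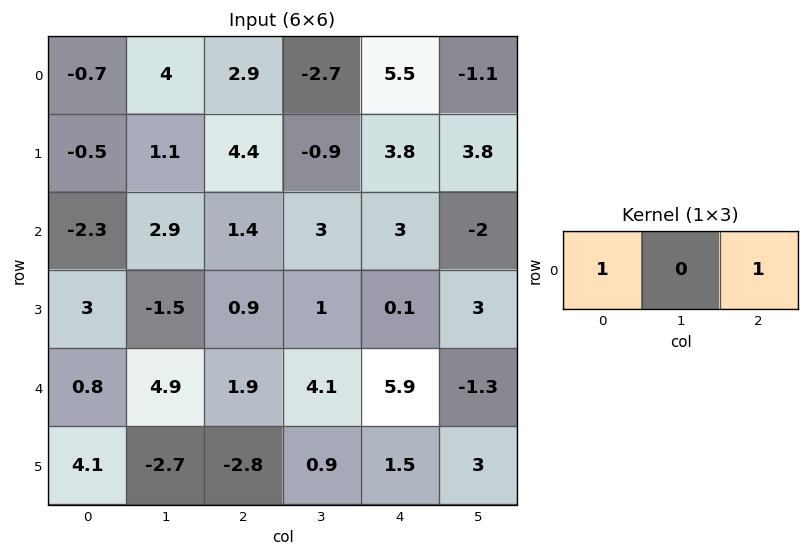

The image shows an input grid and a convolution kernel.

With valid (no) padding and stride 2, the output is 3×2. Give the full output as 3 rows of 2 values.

Output[0,0]: The receptive field on the input at this output position is [-0.7 4 2.9]. Elementwise product with the kernel and sum: -0.7·1 + 2.9·1.

2.2 8.4
-0.9 4.4
2.7 7.8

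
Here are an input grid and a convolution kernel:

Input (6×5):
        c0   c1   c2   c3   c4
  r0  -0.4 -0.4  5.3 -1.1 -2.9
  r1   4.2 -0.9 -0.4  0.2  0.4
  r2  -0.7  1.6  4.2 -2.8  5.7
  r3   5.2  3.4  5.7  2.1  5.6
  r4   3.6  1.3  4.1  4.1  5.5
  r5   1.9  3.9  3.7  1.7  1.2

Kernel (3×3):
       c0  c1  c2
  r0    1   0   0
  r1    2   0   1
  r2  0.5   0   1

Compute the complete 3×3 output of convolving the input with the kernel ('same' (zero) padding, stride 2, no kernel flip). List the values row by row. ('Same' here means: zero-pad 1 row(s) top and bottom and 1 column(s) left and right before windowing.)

Output[0,0]: The receptive field on the zero-padded input at this output position is [0 0 0 / 0 -0.4 -0.4 / 0 4.2 -0.9]. Elementwise product with the kernel and sum: 0·1 + 0·2 + -0.4·1 + 0·0.5 + -0.9·1.
Output[0,1]: The receptive field on the zero-padded input at this output position is [0 0 0 / -0.4 5.3 -1.1 / -0.9 -0.4 0.2]. Elementwise product with the kernel and sum: 0·1 + -0.4·2 + -1.1·1 + -0.9·0.5 + 0.2·1.

-1.3 -2.15 -2.1
5 3.3 -4.35
5.2 13.75 11.15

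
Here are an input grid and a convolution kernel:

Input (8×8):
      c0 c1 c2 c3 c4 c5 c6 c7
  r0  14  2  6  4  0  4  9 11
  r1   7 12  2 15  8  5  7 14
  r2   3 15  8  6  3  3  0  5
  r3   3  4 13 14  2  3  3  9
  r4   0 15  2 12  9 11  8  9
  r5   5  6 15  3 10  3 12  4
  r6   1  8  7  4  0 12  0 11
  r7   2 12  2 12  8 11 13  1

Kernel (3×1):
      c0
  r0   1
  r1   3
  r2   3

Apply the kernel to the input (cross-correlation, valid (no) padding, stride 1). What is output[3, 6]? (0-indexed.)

The receptive field on the input at this output position is [3 / 8 / 12]. Elementwise product with the kernel and sum: 3·1 + 8·3 + 12·3.

63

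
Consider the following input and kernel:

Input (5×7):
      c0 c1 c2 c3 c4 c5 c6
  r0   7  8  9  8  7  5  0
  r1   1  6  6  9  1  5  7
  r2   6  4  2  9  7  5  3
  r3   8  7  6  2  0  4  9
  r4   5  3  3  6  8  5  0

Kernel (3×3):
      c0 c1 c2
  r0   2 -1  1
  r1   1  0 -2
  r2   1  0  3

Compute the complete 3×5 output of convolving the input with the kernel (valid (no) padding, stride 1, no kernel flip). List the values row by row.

Output[0,0]: The receptive field on the input at this output position is [7 8 9 / 1 6 6 / 6 4 2]. Elementwise product with the kernel and sum: 7·2 + 8·-1 + 9·1 + 1·1 + 6·-2 + 6·1 + 2·3.
Output[0,1]: The receptive field on the input at this output position is [8 9 8 / 6 6 9 / 4 2 9]. Elementwise product with the kernel and sum: 8·2 + 9·-1 + 8·1 + 6·1 + 9·-2 + 4·1 + 9·3.

16 34 44 37 12
30 14 -2 35 32
20 39 35 31 2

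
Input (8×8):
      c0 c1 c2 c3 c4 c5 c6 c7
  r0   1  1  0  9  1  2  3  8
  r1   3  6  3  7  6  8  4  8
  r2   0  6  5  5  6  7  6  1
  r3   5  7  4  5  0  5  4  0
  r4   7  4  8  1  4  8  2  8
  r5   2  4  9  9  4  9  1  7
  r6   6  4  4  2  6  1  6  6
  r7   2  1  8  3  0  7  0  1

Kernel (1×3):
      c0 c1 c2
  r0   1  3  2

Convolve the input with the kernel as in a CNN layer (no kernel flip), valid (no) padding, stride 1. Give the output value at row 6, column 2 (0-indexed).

The receptive field on the input at this output position is [4 2 6]. Elementwise product with the kernel and sum: 4·1 + 2·3 + 6·2.

22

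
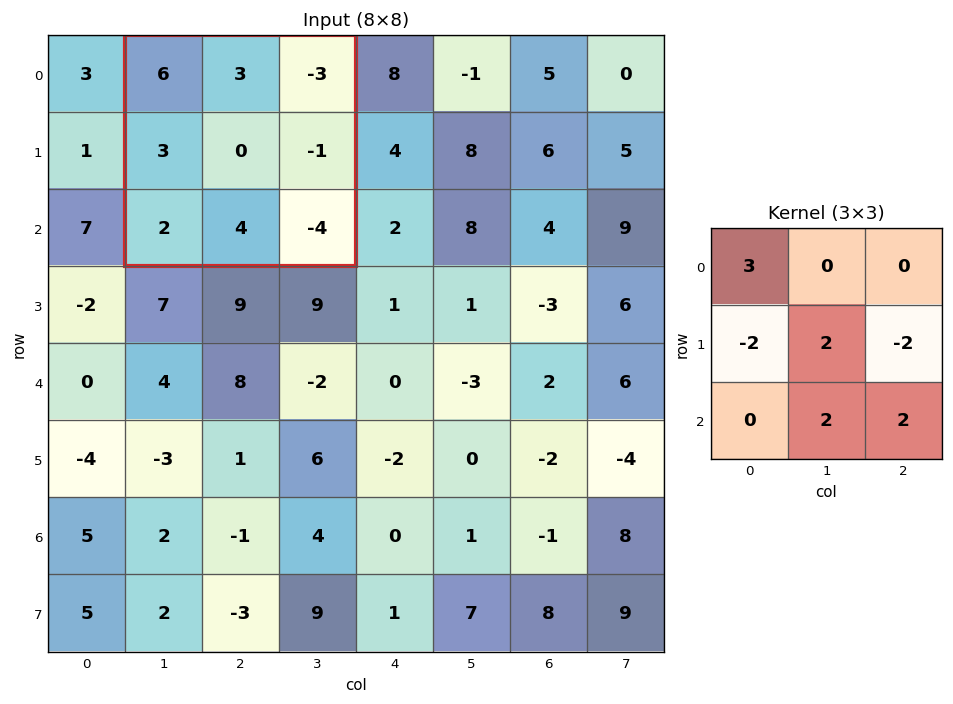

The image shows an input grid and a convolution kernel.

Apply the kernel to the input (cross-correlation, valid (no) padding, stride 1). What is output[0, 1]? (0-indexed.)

14

The receptive field on the input at this output position is [6 3 -3 / 3 0 -1 / 2 4 -4]. Elementwise product with the kernel and sum: 6·3 + 3·-2 + 0·2 + -1·-2 + 4·2 + -4·2.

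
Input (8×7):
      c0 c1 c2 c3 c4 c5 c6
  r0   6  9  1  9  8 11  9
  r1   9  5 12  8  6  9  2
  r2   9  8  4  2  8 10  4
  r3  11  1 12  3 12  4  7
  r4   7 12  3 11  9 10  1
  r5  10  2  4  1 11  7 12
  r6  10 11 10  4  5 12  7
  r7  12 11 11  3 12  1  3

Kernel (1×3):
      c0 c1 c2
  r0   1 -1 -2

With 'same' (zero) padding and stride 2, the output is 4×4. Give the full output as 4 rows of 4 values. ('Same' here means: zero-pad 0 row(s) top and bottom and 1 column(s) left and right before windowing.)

-24 -10 -21 2
-25 0 -26 6
-31 -13 -18 9
-32 -7 -25 5

Output[0,0]: The receptive field on the zero-padded input at this output position is [0 6 9]. Elementwise product with the kernel and sum: 0·1 + 6·-1 + 9·-2.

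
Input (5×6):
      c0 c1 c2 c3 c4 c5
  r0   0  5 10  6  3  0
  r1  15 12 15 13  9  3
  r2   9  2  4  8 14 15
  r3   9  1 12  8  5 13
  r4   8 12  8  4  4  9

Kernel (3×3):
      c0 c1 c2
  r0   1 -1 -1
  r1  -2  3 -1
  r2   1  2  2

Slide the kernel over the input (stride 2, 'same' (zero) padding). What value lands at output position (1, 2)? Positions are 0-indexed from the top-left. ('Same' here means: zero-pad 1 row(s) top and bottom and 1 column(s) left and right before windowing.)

56

The receptive field on the zero-padded input at this output position is [13 9 3 / 8 14 15 / 8 5 13]. Elementwise product with the kernel and sum: 13·1 + 9·-1 + 3·-1 + 8·-2 + 14·3 + 15·-1 + 8·1 + 5·2 + 13·2.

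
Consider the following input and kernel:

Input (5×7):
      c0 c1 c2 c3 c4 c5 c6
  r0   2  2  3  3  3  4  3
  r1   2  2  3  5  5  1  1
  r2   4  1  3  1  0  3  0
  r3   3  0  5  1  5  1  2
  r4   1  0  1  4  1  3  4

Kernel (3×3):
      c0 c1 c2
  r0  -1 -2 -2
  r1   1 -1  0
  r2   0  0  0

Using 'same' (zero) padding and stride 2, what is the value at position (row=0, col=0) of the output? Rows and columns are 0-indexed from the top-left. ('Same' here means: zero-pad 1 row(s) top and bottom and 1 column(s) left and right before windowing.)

The receptive field on the zero-padded input at this output position is [0 0 0 / 0 2 2 / 0 2 2]. Elementwise product with the kernel and sum: 0·-1 + 0·-2 + 0·-2 + 0·1 + 2·-1.

-2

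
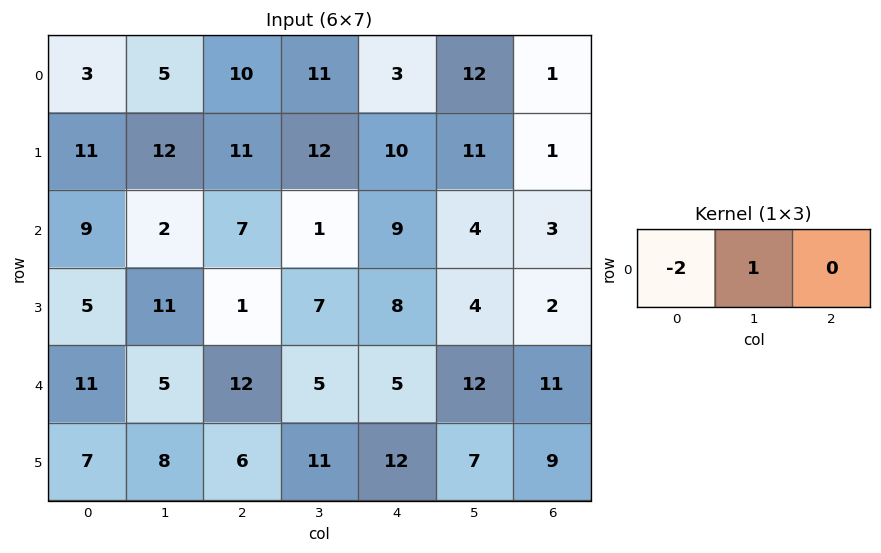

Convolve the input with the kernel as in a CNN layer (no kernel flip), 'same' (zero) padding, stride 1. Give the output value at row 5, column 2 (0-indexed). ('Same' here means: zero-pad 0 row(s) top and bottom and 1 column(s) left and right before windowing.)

-10

The receptive field on the zero-padded input at this output position is [8 6 11]. Elementwise product with the kernel and sum: 8·-2 + 6·1.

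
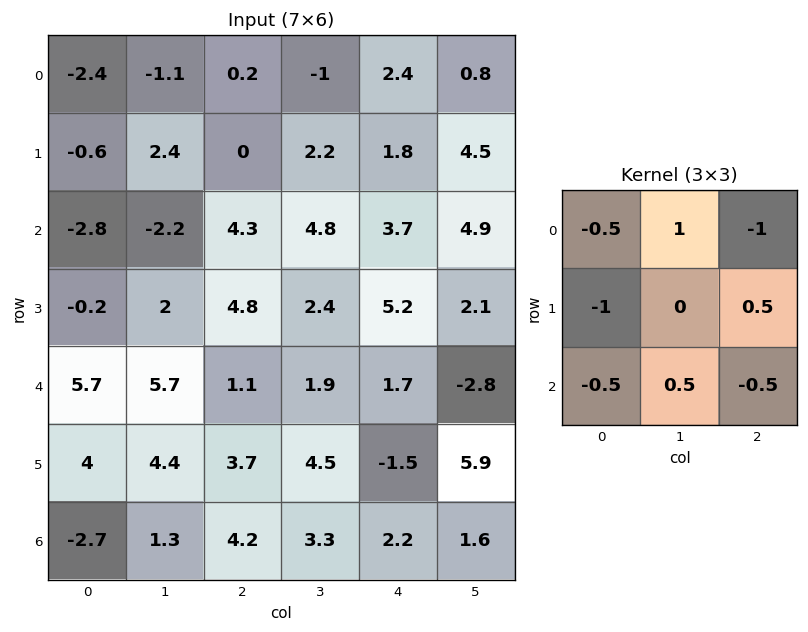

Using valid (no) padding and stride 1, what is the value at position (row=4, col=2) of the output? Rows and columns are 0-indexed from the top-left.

The receptive field on the input at this output position is [1.1 1.9 1.7 / 3.7 4.5 -1.5 / 4.2 3.3 2.2]. Elementwise product with the kernel and sum: 1.1·-0.5 + 1.9·1 + 1.7·-1 + 3.7·-1 + -1.5·0.5 + 4.2·-0.5 + 3.3·0.5 + 2.2·-0.5.

-6.35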